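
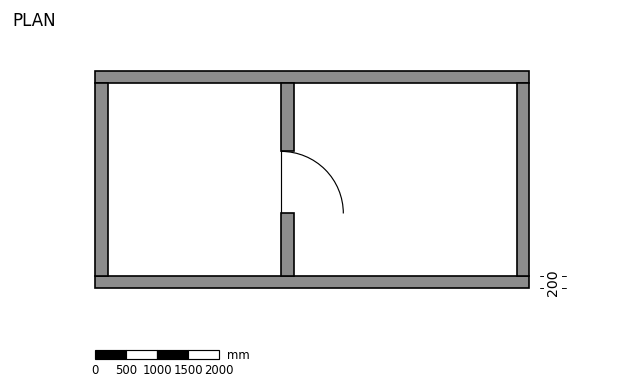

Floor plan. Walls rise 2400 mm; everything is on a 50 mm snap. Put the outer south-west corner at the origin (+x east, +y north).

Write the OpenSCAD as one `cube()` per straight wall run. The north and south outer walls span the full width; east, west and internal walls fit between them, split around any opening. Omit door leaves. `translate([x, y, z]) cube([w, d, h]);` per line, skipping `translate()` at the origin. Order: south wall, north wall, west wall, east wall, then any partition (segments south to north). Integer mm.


cube([7000, 200, 2400]);
translate([0, 3300, 0]) cube([7000, 200, 2400]);
translate([0, 200, 0]) cube([200, 3100, 2400]);
translate([6800, 200, 0]) cube([200, 3100, 2400]);
translate([3000, 200, 0]) cube([200, 1000, 2400]);
translate([3000, 2200, 0]) cube([200, 1100, 2400]);


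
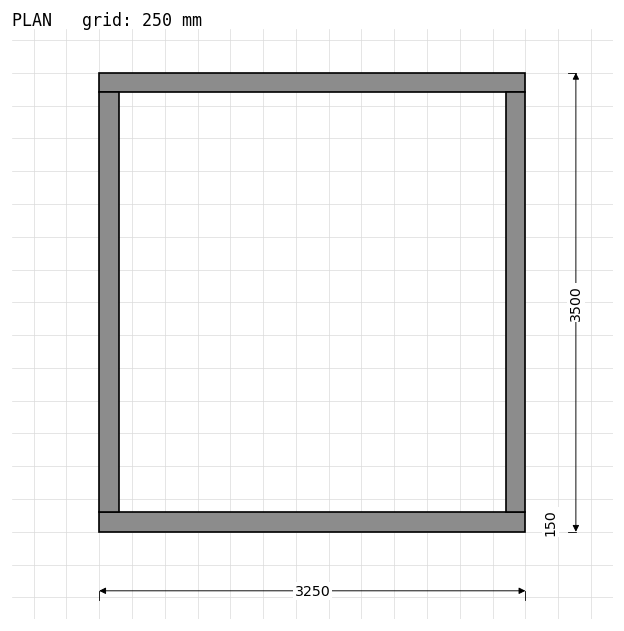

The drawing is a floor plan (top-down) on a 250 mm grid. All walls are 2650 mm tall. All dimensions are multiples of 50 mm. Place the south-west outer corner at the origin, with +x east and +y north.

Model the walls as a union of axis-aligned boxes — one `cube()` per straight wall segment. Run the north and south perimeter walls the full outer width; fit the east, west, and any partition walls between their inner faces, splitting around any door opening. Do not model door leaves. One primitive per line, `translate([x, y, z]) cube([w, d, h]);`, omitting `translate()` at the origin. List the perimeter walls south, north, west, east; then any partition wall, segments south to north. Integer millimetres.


cube([3250, 150, 2650]);
translate([0, 3350, 0]) cube([3250, 150, 2650]);
translate([0, 150, 0]) cube([150, 3200, 2650]);
translate([3100, 150, 0]) cube([150, 3200, 2650]);


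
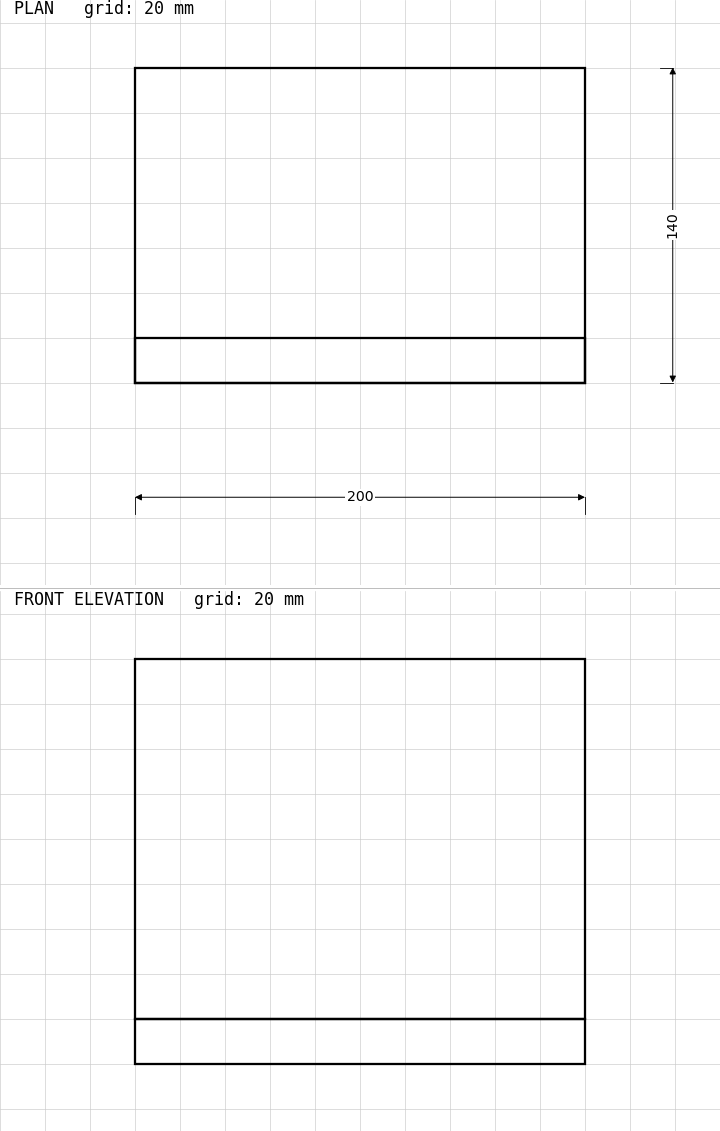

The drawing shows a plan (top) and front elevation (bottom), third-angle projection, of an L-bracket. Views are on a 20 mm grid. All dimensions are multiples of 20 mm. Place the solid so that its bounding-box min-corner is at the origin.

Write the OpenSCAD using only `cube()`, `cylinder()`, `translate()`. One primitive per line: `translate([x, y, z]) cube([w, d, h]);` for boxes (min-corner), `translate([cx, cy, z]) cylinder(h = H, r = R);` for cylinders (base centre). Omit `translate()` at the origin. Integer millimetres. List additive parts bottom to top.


cube([200, 140, 20]);
translate([0, 0, 20]) cube([200, 20, 160]);


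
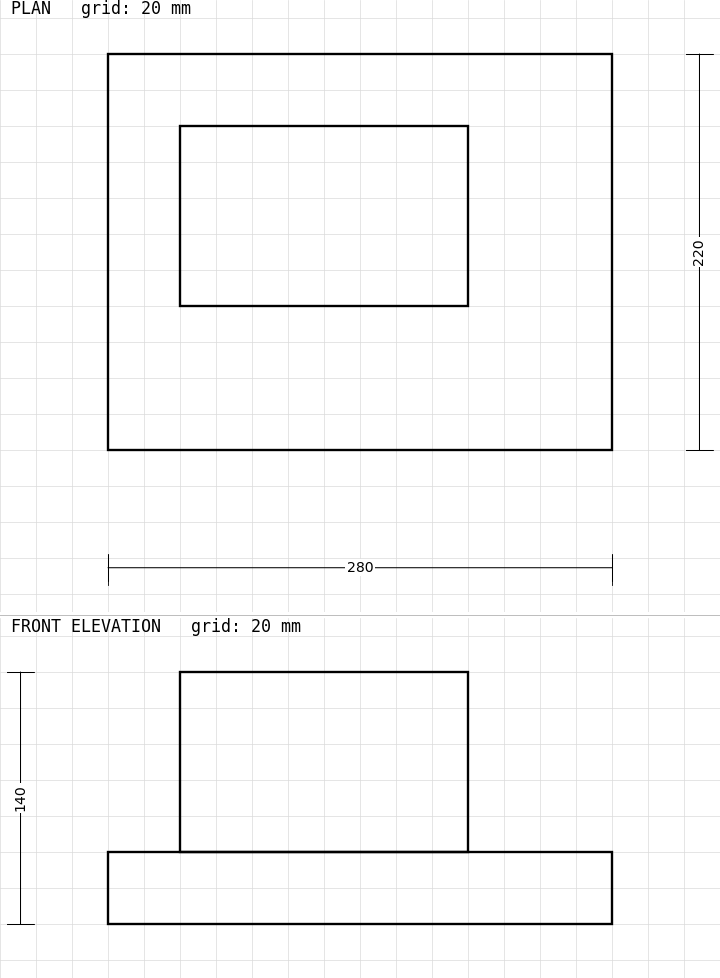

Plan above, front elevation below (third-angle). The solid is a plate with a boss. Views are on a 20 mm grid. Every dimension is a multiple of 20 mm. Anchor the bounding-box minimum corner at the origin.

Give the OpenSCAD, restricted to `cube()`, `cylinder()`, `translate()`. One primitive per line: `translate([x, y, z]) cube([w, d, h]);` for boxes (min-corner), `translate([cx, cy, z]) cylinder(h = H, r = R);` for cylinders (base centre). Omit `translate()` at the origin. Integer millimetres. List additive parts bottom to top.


cube([280, 220, 40]);
translate([40, 80, 40]) cube([160, 100, 100]);


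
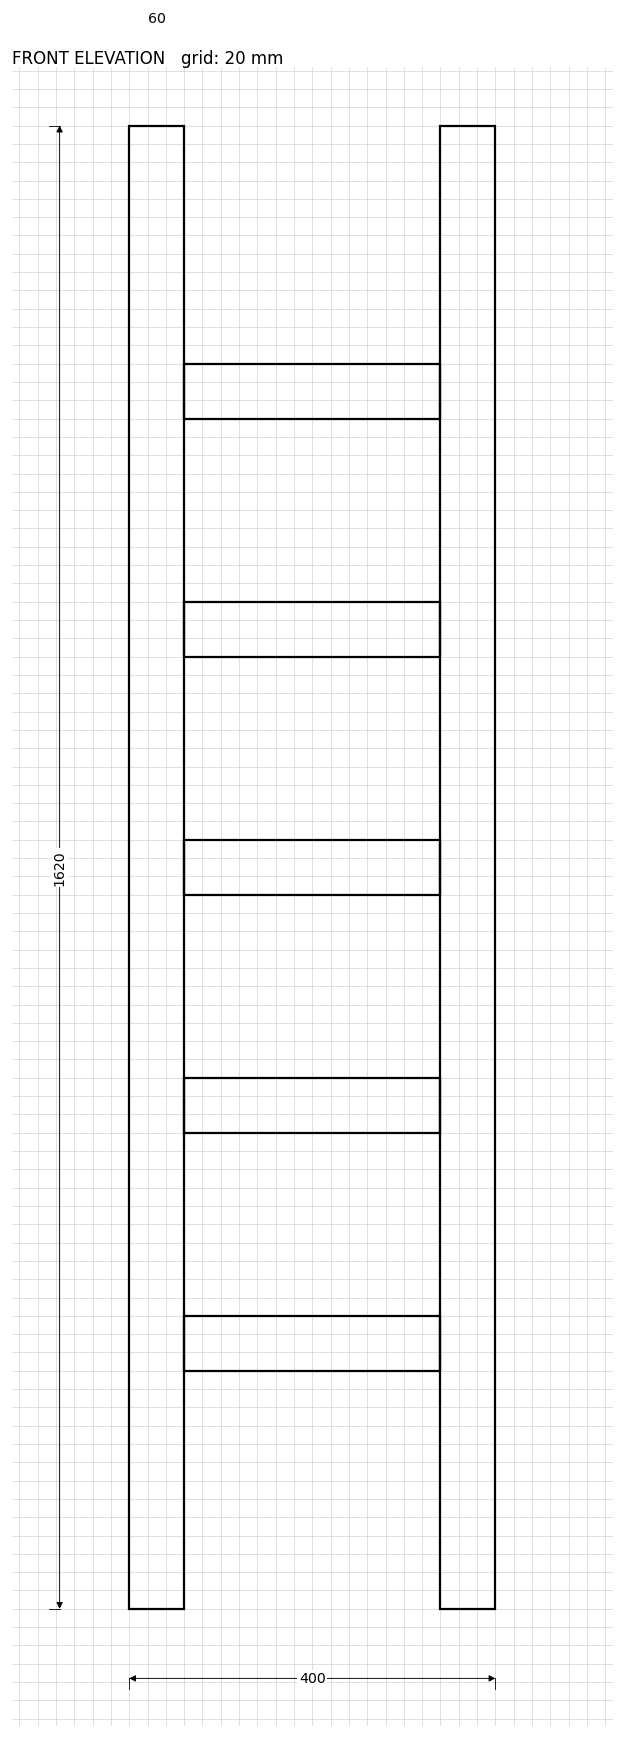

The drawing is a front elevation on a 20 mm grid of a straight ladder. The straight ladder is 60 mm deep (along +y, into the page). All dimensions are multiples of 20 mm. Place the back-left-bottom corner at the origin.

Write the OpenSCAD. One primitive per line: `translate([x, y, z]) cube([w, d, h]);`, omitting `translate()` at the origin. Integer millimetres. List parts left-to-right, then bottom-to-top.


cube([60, 60, 1620]);
translate([60, 0, 260]) cube([280, 60, 60]);
translate([60, 0, 520]) cube([280, 60, 60]);
translate([60, 0, 780]) cube([280, 60, 60]);
translate([60, 0, 1040]) cube([280, 60, 60]);
translate([60, 0, 1300]) cube([280, 60, 60]);
translate([340, 0, 0]) cube([60, 60, 1620]);


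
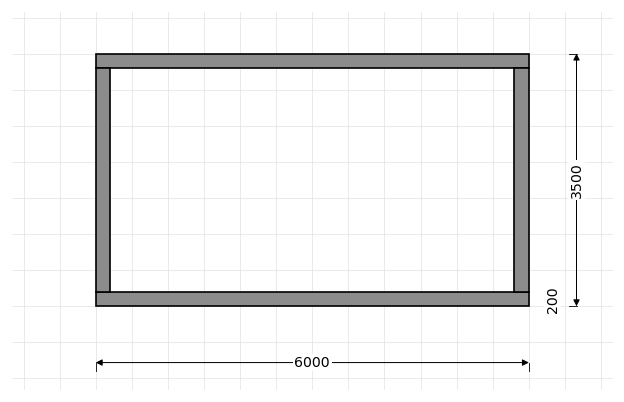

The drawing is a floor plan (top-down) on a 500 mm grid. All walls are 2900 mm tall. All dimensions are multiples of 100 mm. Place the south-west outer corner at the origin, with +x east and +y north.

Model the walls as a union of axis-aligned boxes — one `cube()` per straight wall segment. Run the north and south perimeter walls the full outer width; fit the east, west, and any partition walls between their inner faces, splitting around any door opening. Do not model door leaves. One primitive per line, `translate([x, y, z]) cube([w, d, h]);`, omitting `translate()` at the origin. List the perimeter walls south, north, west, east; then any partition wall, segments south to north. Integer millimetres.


cube([6000, 200, 2900]);
translate([0, 3300, 0]) cube([6000, 200, 2900]);
translate([0, 200, 0]) cube([200, 3100, 2900]);
translate([5800, 200, 0]) cube([200, 3100, 2900]);


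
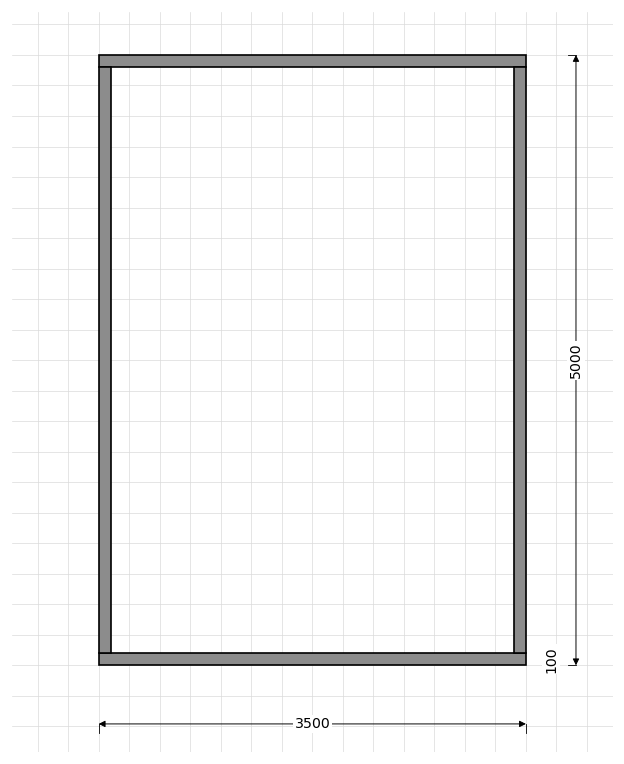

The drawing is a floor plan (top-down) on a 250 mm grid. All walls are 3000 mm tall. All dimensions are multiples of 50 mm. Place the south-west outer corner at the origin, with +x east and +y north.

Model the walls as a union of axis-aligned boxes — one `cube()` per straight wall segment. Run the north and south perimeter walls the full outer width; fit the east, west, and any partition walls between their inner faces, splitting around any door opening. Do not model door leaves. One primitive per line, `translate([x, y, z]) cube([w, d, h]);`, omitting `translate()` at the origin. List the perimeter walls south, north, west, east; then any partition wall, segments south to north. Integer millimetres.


cube([3500, 100, 3000]);
translate([0, 4900, 0]) cube([3500, 100, 3000]);
translate([0, 100, 0]) cube([100, 4800, 3000]);
translate([3400, 100, 0]) cube([100, 4800, 3000]);


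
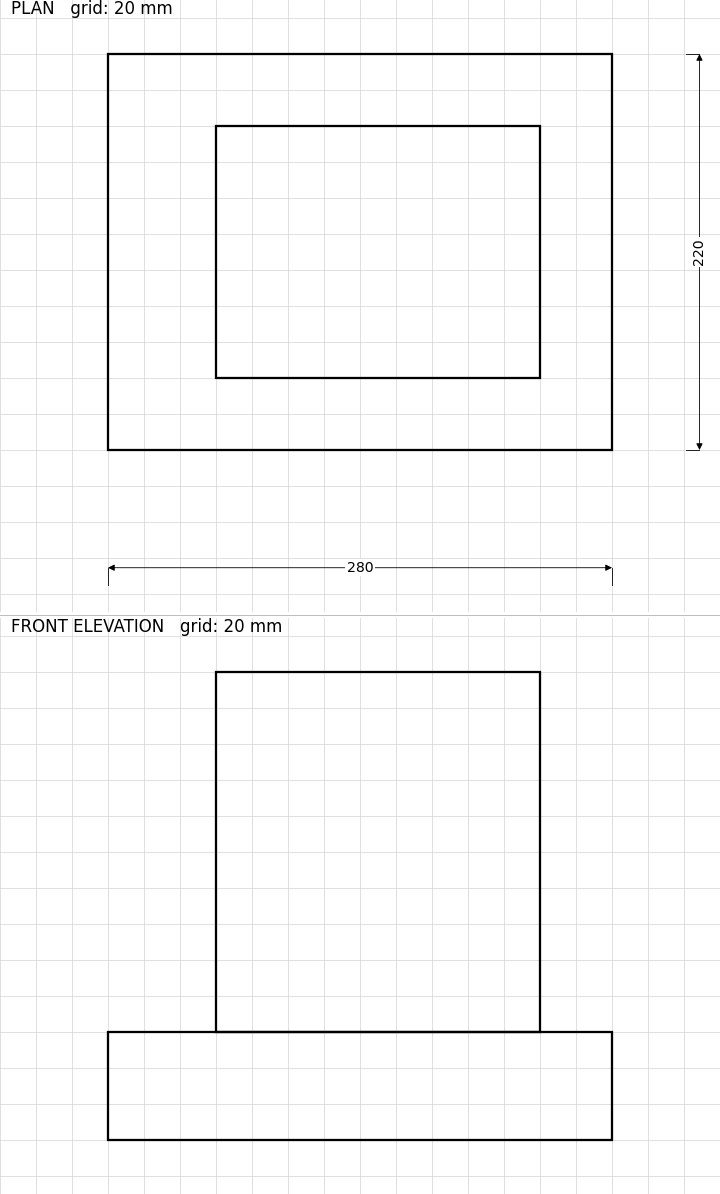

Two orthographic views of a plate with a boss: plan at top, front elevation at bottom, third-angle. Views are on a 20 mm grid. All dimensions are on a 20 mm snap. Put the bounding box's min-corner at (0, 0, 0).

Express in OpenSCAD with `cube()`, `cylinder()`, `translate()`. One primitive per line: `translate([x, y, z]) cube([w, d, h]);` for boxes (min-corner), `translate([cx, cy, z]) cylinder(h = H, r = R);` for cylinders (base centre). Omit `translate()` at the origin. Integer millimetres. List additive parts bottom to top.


cube([280, 220, 60]);
translate([60, 40, 60]) cube([180, 140, 200]);


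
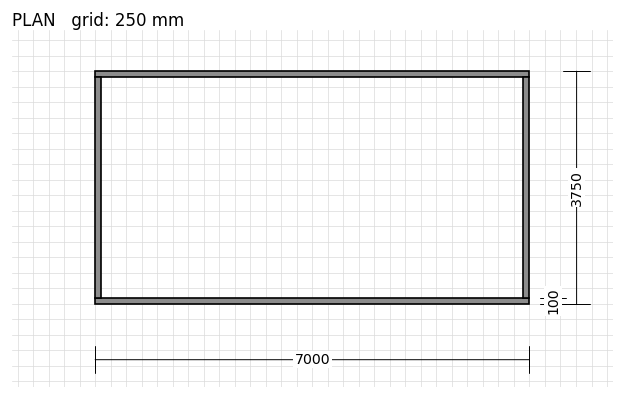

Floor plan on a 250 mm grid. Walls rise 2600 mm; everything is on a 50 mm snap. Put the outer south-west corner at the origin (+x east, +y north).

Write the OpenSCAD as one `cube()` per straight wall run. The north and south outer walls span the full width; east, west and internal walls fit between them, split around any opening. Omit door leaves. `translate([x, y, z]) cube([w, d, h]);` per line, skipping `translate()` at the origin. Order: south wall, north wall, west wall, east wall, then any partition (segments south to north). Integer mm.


cube([7000, 100, 2600]);
translate([0, 3650, 0]) cube([7000, 100, 2600]);
translate([0, 100, 0]) cube([100, 3550, 2600]);
translate([6900, 100, 0]) cube([100, 3550, 2600]);


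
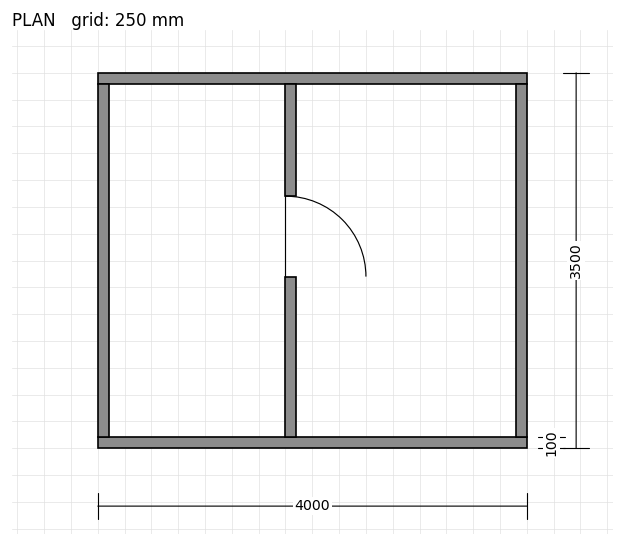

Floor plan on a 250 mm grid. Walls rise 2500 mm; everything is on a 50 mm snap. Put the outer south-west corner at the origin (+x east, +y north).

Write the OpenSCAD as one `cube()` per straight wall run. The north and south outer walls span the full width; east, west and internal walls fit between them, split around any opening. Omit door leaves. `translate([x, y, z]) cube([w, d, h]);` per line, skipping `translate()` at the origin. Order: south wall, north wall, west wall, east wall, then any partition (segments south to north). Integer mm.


cube([4000, 100, 2500]);
translate([0, 3400, 0]) cube([4000, 100, 2500]);
translate([0, 100, 0]) cube([100, 3300, 2500]);
translate([3900, 100, 0]) cube([100, 3300, 2500]);
translate([1750, 100, 0]) cube([100, 1500, 2500]);
translate([1750, 2350, 0]) cube([100, 1050, 2500]);


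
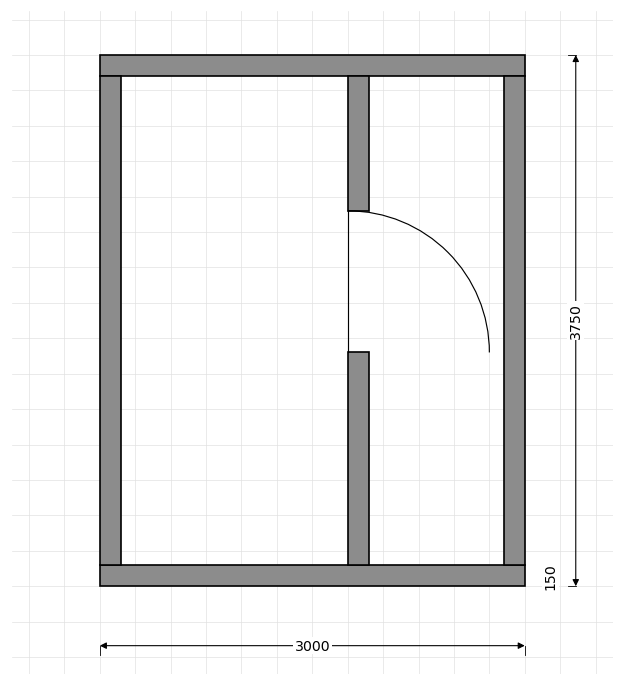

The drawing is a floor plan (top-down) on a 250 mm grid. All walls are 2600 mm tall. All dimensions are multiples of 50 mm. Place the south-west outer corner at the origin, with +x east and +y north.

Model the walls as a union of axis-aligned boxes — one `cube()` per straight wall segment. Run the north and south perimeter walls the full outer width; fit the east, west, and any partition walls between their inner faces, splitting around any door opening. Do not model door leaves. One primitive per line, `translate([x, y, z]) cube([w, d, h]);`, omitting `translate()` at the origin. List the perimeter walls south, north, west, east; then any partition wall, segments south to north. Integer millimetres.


cube([3000, 150, 2600]);
translate([0, 3600, 0]) cube([3000, 150, 2600]);
translate([0, 150, 0]) cube([150, 3450, 2600]);
translate([2850, 150, 0]) cube([150, 3450, 2600]);
translate([1750, 150, 0]) cube([150, 1500, 2600]);
translate([1750, 2650, 0]) cube([150, 950, 2600]);


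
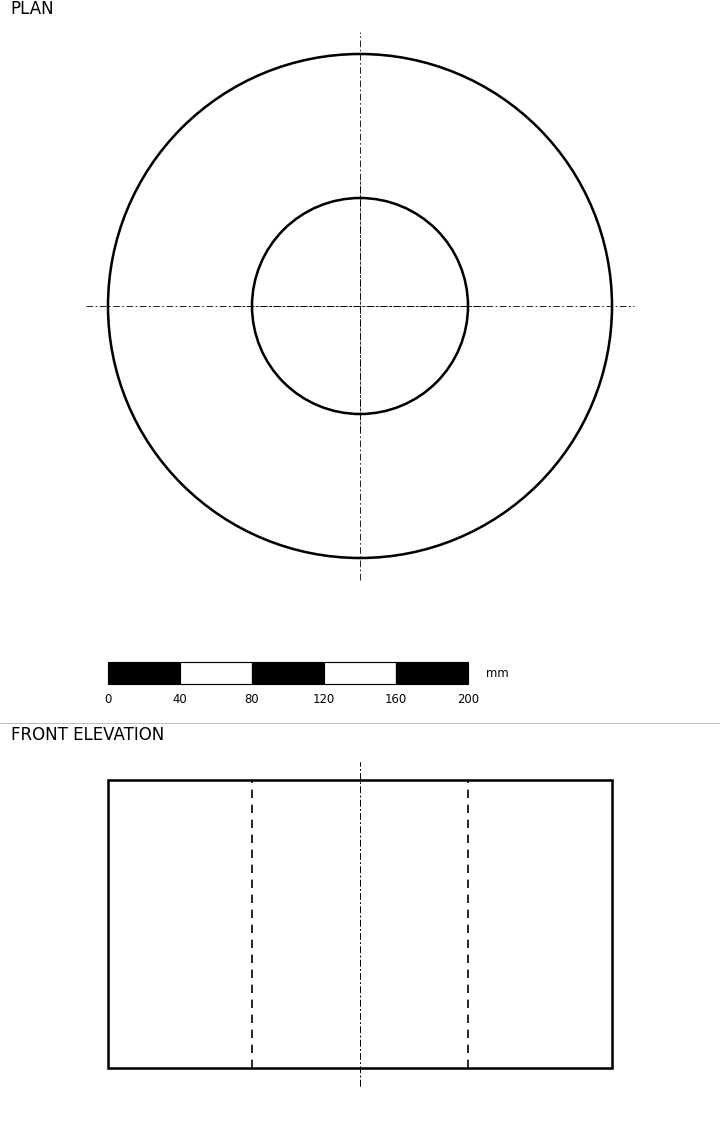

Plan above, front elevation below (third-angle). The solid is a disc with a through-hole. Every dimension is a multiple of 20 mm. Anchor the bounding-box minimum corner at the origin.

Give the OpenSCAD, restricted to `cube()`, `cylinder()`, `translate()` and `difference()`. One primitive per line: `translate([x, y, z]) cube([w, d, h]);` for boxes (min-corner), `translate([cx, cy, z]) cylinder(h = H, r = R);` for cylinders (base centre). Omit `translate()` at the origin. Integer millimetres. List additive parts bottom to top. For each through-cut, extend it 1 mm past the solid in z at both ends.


difference() {
  translate([140, 140, 0]) cylinder(h = 160, r = 140);
  translate([140, 140, -1]) cylinder(h = 162, r = 60);
}


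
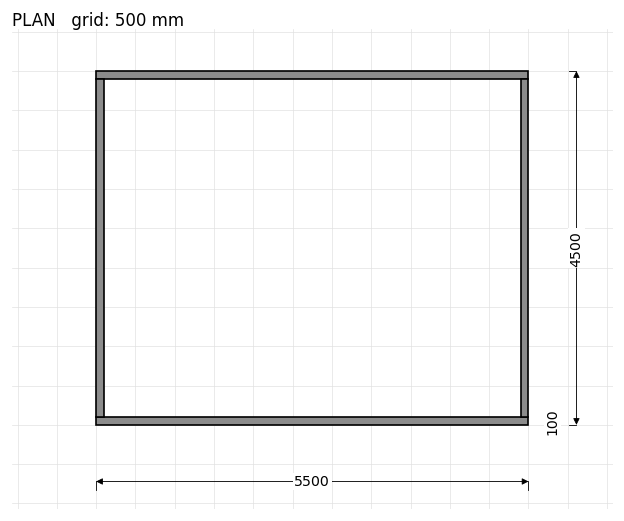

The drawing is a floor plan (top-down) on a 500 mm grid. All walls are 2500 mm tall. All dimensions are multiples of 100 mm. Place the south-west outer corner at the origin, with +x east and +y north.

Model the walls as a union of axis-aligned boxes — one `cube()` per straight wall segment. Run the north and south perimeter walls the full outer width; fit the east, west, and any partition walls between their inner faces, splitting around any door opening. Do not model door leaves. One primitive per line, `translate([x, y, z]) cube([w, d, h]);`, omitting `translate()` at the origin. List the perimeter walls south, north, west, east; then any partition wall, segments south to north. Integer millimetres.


cube([5500, 100, 2500]);
translate([0, 4400, 0]) cube([5500, 100, 2500]);
translate([0, 100, 0]) cube([100, 4300, 2500]);
translate([5400, 100, 0]) cube([100, 4300, 2500]);


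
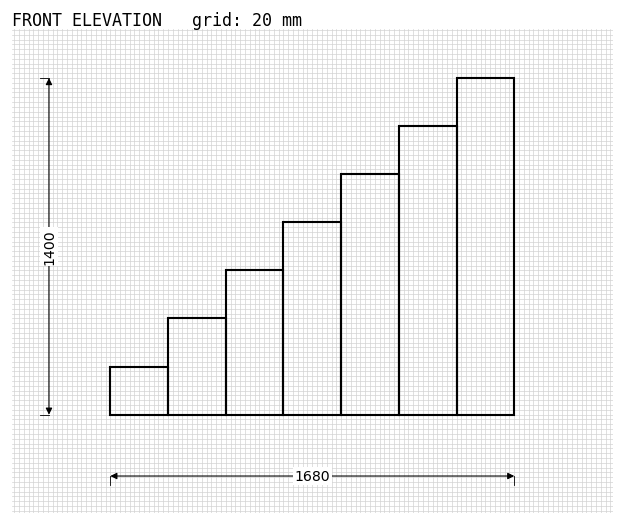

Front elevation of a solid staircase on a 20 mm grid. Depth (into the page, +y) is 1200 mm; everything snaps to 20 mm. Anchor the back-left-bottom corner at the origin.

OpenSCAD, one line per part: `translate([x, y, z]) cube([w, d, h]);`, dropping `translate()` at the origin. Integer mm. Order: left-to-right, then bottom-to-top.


cube([240, 1200, 200]);
translate([240, 0, 0]) cube([240, 1200, 400]);
translate([480, 0, 0]) cube([240, 1200, 600]);
translate([720, 0, 0]) cube([240, 1200, 800]);
translate([960, 0, 0]) cube([240, 1200, 1000]);
translate([1200, 0, 0]) cube([240, 1200, 1200]);
translate([1440, 0, 0]) cube([240, 1200, 1400]);


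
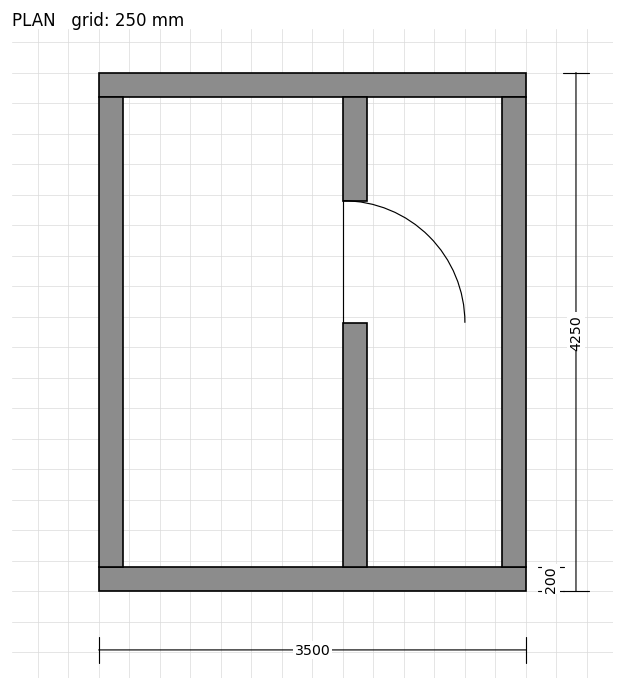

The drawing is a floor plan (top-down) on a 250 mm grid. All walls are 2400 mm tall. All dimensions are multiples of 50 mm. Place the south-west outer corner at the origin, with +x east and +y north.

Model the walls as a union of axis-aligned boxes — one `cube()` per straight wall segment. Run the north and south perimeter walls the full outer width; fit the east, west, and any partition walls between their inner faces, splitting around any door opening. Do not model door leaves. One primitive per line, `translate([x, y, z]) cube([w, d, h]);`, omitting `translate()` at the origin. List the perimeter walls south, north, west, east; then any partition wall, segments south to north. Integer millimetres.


cube([3500, 200, 2400]);
translate([0, 4050, 0]) cube([3500, 200, 2400]);
translate([0, 200, 0]) cube([200, 3850, 2400]);
translate([3300, 200, 0]) cube([200, 3850, 2400]);
translate([2000, 200, 0]) cube([200, 2000, 2400]);
translate([2000, 3200, 0]) cube([200, 850, 2400]);


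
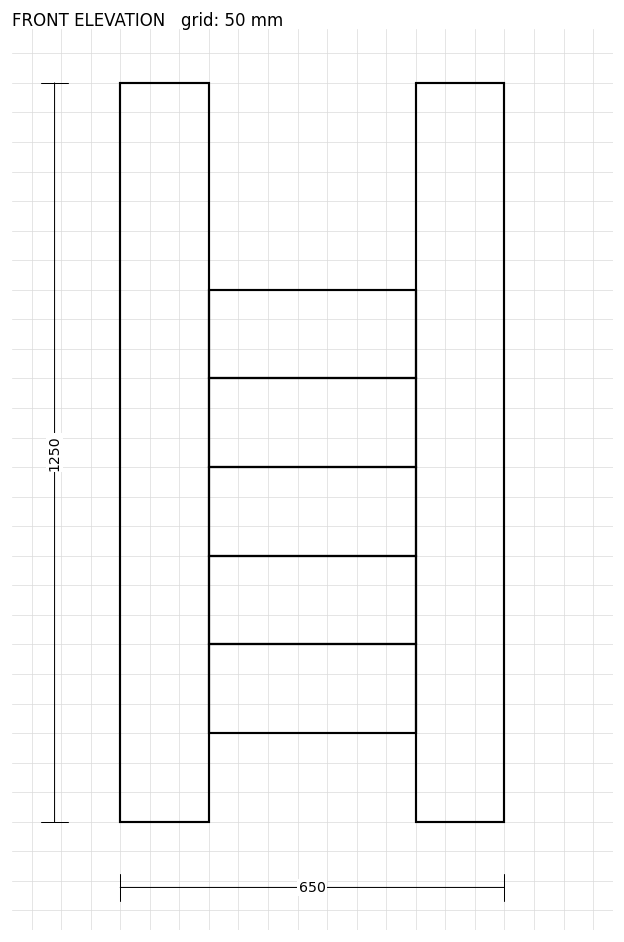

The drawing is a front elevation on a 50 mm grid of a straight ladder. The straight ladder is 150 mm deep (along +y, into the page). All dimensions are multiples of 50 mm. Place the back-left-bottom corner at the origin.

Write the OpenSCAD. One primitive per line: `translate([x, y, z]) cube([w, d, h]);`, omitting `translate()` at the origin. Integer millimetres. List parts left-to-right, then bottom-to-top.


cube([150, 150, 1250]);
translate([150, 0, 150]) cube([350, 150, 150]);
translate([150, 0, 300]) cube([350, 150, 150]);
translate([150, 0, 450]) cube([350, 150, 150]);
translate([150, 0, 600]) cube([350, 150, 150]);
translate([150, 0, 750]) cube([350, 150, 150]);
translate([500, 0, 0]) cube([150, 150, 1250]);


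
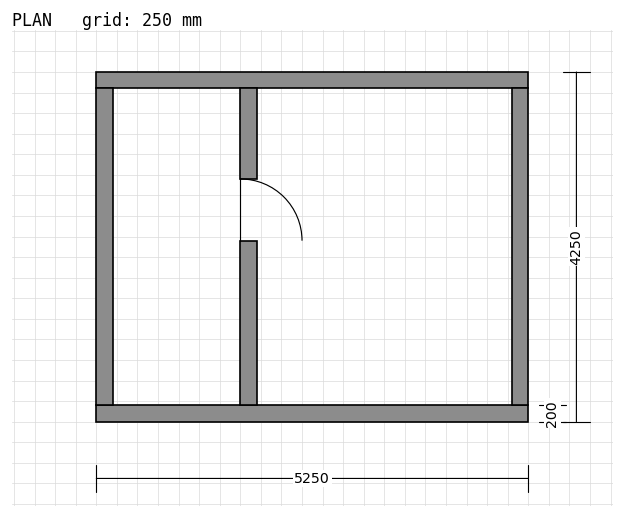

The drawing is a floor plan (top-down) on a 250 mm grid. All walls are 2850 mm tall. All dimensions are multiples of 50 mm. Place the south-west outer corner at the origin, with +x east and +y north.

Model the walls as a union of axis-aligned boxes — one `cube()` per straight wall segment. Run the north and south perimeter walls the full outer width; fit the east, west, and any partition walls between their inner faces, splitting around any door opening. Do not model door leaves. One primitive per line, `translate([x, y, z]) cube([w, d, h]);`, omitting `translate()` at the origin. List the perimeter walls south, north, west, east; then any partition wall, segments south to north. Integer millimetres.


cube([5250, 200, 2850]);
translate([0, 4050, 0]) cube([5250, 200, 2850]);
translate([0, 200, 0]) cube([200, 3850, 2850]);
translate([5050, 200, 0]) cube([200, 3850, 2850]);
translate([1750, 200, 0]) cube([200, 2000, 2850]);
translate([1750, 2950, 0]) cube([200, 1100, 2850]);


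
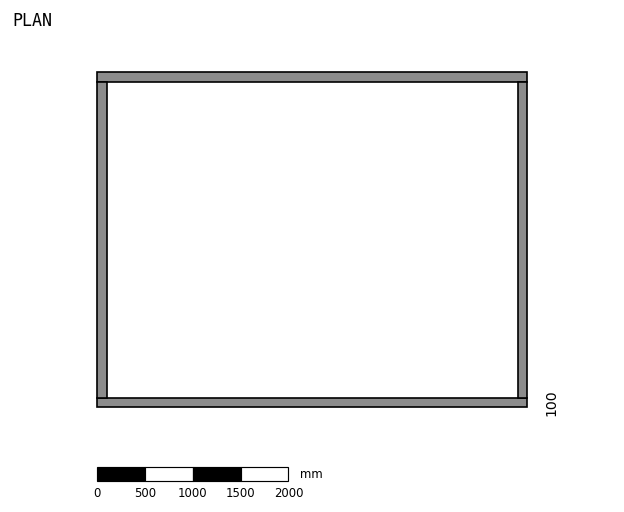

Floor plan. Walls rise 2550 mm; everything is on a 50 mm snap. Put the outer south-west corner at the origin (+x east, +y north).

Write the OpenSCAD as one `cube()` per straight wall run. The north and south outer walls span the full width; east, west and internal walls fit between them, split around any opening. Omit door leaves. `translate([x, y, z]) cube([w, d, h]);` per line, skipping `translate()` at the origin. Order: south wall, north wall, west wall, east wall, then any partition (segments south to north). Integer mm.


cube([4500, 100, 2550]);
translate([0, 3400, 0]) cube([4500, 100, 2550]);
translate([0, 100, 0]) cube([100, 3300, 2550]);
translate([4400, 100, 0]) cube([100, 3300, 2550]);


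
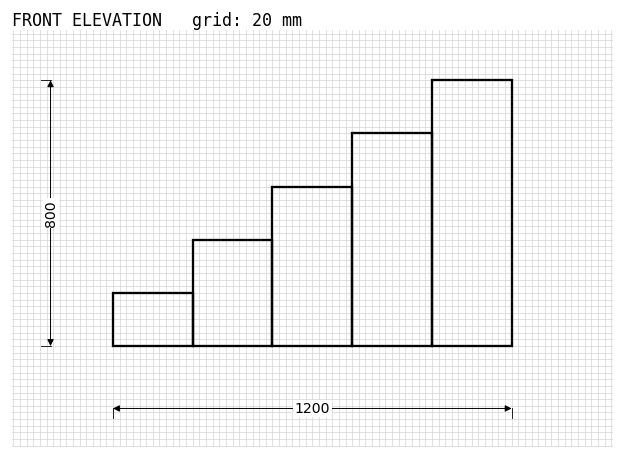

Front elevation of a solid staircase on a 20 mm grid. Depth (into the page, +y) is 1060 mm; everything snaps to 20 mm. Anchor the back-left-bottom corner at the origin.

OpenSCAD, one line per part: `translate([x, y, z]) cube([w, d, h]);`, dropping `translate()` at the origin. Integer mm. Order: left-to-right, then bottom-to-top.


cube([240, 1060, 160]);
translate([240, 0, 0]) cube([240, 1060, 320]);
translate([480, 0, 0]) cube([240, 1060, 480]);
translate([720, 0, 0]) cube([240, 1060, 640]);
translate([960, 0, 0]) cube([240, 1060, 800]);


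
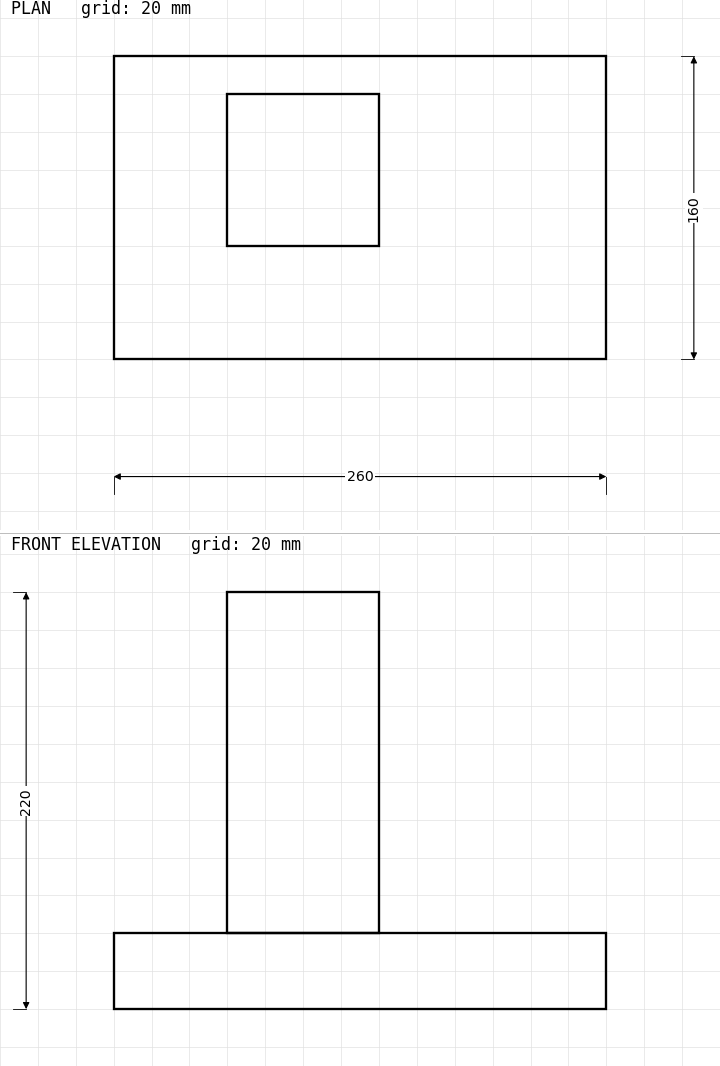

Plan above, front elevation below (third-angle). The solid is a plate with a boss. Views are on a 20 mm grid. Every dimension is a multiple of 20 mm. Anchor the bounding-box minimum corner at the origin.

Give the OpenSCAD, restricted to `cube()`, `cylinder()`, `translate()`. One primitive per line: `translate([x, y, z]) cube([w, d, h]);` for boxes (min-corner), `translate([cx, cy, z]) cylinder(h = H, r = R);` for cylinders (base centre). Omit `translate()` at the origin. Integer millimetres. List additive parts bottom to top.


cube([260, 160, 40]);
translate([60, 60, 40]) cube([80, 80, 180]);


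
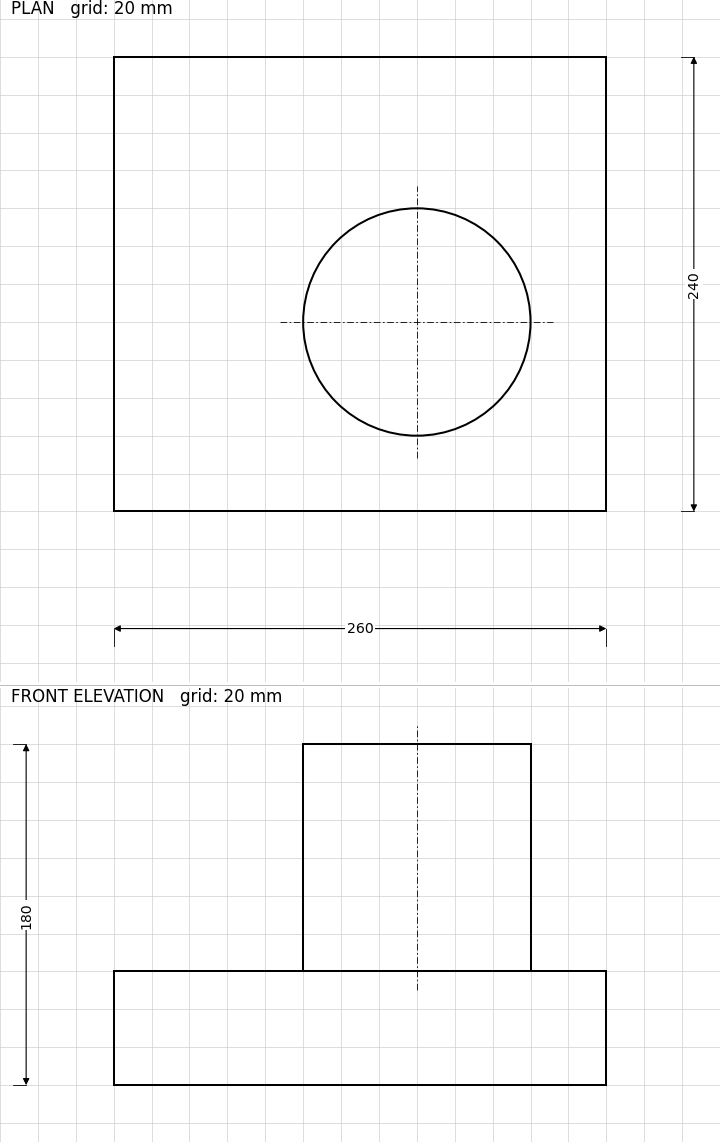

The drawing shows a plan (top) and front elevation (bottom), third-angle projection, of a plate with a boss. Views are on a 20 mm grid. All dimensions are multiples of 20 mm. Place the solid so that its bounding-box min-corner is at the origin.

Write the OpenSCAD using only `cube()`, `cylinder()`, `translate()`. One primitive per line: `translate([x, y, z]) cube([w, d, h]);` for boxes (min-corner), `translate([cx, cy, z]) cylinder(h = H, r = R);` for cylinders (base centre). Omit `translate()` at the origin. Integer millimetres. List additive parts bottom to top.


cube([260, 240, 60]);
translate([160, 100, 60]) cylinder(h = 120, r = 60);


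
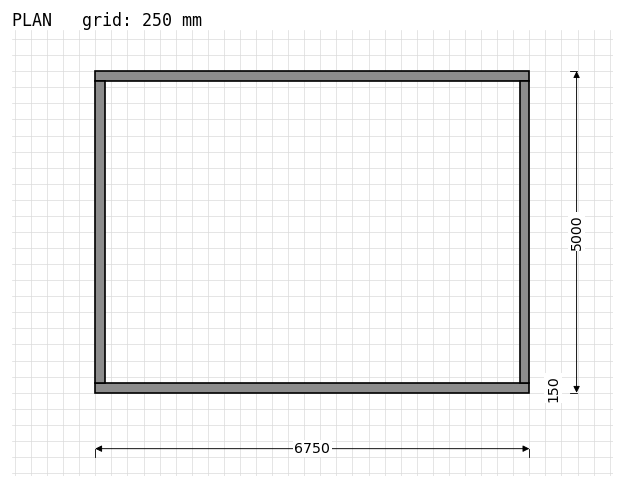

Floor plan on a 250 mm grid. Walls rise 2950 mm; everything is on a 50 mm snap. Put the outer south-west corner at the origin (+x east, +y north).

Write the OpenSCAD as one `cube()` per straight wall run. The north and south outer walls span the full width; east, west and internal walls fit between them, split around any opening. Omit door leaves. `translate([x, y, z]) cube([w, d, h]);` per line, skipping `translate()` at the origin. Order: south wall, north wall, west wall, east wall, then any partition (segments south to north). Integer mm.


cube([6750, 150, 2950]);
translate([0, 4850, 0]) cube([6750, 150, 2950]);
translate([0, 150, 0]) cube([150, 4700, 2950]);
translate([6600, 150, 0]) cube([150, 4700, 2950]);


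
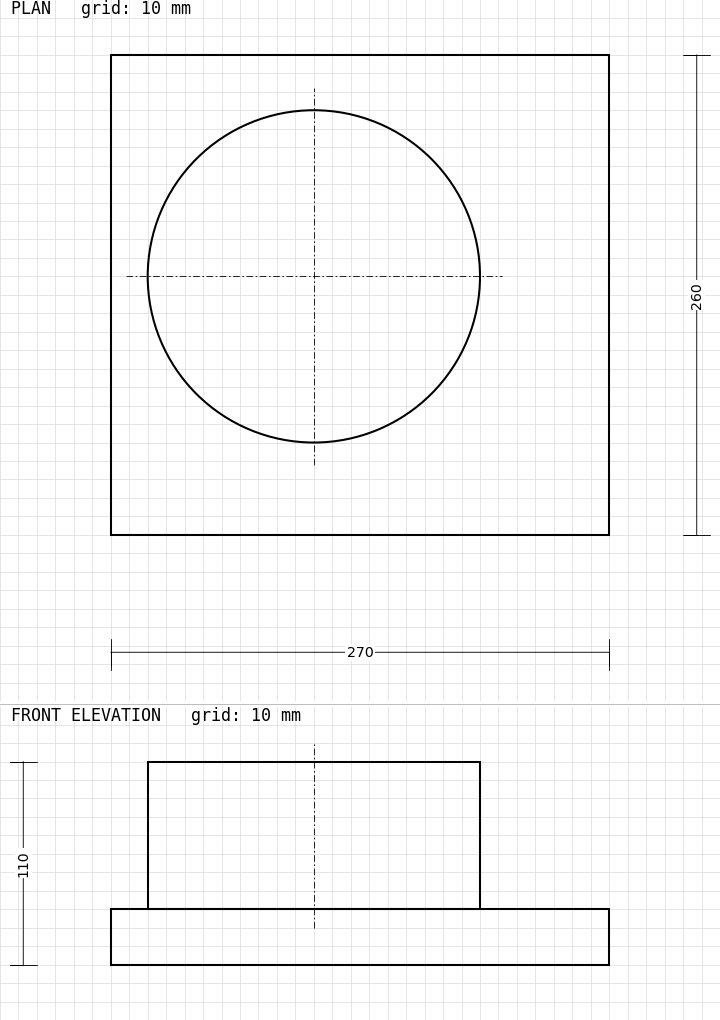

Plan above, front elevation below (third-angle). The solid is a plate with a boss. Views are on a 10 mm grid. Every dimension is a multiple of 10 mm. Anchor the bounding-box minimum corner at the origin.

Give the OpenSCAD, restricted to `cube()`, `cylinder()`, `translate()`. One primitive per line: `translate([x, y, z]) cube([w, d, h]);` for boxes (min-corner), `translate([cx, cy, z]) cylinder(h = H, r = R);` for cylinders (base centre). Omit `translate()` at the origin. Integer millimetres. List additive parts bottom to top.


cube([270, 260, 30]);
translate([110, 140, 30]) cylinder(h = 80, r = 90);


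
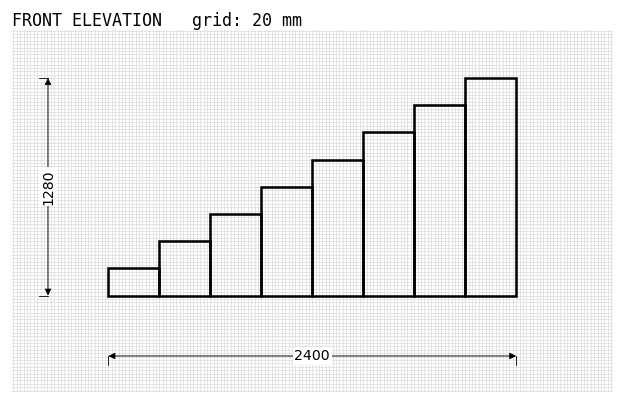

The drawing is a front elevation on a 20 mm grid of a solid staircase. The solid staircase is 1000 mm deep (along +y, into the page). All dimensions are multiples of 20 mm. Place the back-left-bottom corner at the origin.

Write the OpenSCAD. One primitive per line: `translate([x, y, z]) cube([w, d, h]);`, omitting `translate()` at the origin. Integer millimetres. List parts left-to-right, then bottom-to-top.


cube([300, 1000, 160]);
translate([300, 0, 0]) cube([300, 1000, 320]);
translate([600, 0, 0]) cube([300, 1000, 480]);
translate([900, 0, 0]) cube([300, 1000, 640]);
translate([1200, 0, 0]) cube([300, 1000, 800]);
translate([1500, 0, 0]) cube([300, 1000, 960]);
translate([1800, 0, 0]) cube([300, 1000, 1120]);
translate([2100, 0, 0]) cube([300, 1000, 1280]);


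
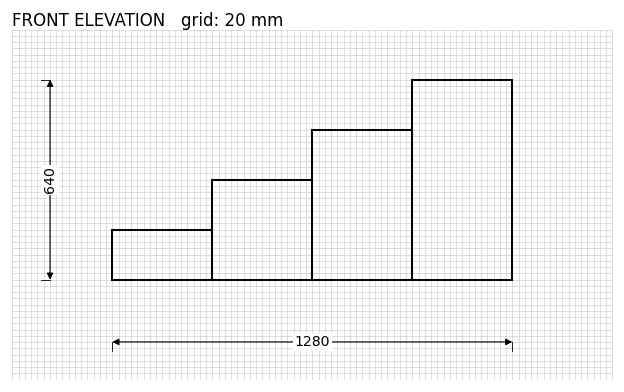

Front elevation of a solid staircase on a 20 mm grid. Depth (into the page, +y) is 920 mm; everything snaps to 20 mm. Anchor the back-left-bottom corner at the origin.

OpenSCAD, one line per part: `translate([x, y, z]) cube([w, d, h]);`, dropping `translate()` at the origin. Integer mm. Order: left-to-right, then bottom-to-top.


cube([320, 920, 160]);
translate([320, 0, 0]) cube([320, 920, 320]);
translate([640, 0, 0]) cube([320, 920, 480]);
translate([960, 0, 0]) cube([320, 920, 640]);


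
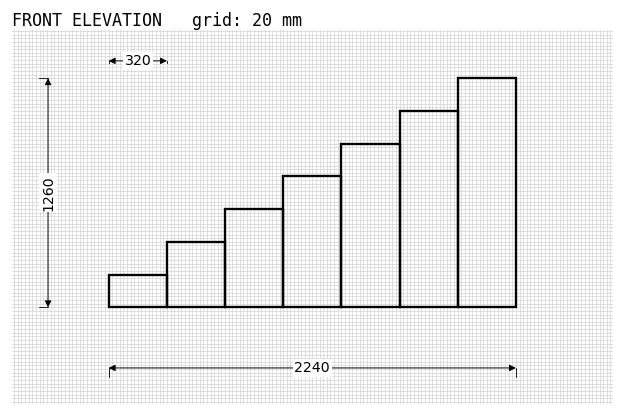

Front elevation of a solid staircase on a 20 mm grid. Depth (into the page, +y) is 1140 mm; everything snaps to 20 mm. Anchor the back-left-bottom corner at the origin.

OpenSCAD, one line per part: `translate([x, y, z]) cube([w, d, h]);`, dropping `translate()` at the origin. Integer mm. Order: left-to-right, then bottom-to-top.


cube([320, 1140, 180]);
translate([320, 0, 0]) cube([320, 1140, 360]);
translate([640, 0, 0]) cube([320, 1140, 540]);
translate([960, 0, 0]) cube([320, 1140, 720]);
translate([1280, 0, 0]) cube([320, 1140, 900]);
translate([1600, 0, 0]) cube([320, 1140, 1080]);
translate([1920, 0, 0]) cube([320, 1140, 1260]);


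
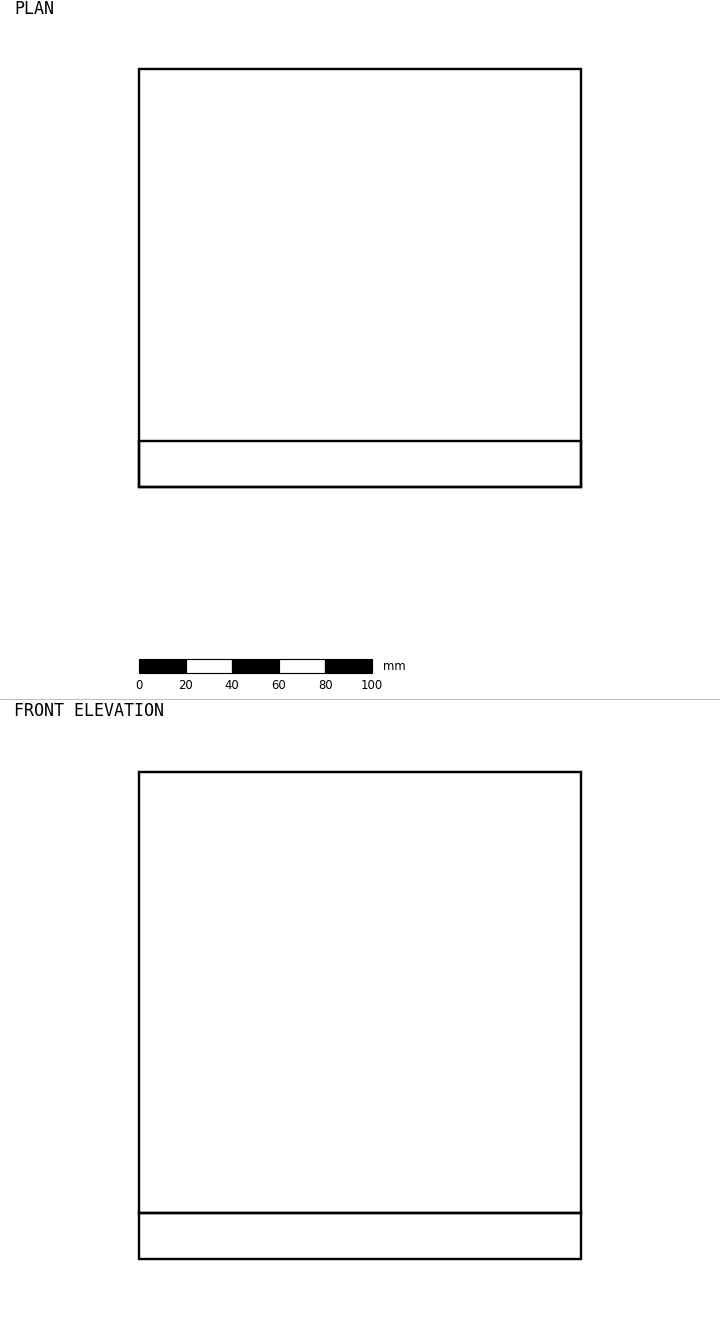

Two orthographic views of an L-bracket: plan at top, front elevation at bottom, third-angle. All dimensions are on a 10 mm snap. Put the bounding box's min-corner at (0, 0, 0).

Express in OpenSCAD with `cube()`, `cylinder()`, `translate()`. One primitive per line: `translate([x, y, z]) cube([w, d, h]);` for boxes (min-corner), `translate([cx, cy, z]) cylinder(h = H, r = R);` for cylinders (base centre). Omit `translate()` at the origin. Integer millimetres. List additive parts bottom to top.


cube([190, 180, 20]);
translate([0, 0, 20]) cube([190, 20, 190]);


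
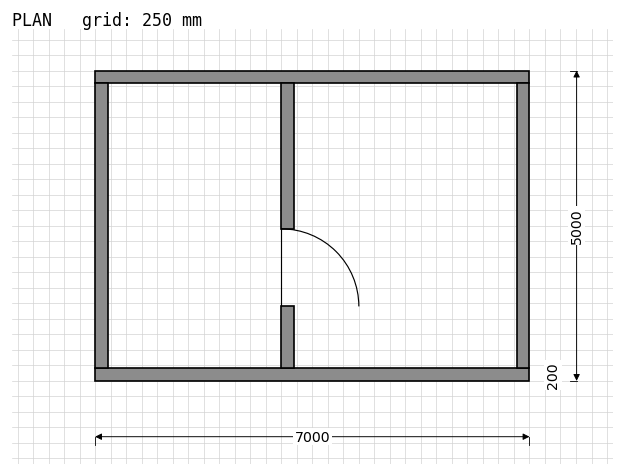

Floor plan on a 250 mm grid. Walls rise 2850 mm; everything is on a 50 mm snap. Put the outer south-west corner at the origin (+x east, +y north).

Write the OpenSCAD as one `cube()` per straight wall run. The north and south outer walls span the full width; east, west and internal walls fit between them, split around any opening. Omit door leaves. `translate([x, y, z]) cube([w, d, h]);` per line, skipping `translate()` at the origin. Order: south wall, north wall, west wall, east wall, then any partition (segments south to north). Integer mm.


cube([7000, 200, 2850]);
translate([0, 4800, 0]) cube([7000, 200, 2850]);
translate([0, 200, 0]) cube([200, 4600, 2850]);
translate([6800, 200, 0]) cube([200, 4600, 2850]);
translate([3000, 200, 0]) cube([200, 1000, 2850]);
translate([3000, 2450, 0]) cube([200, 2350, 2850]);


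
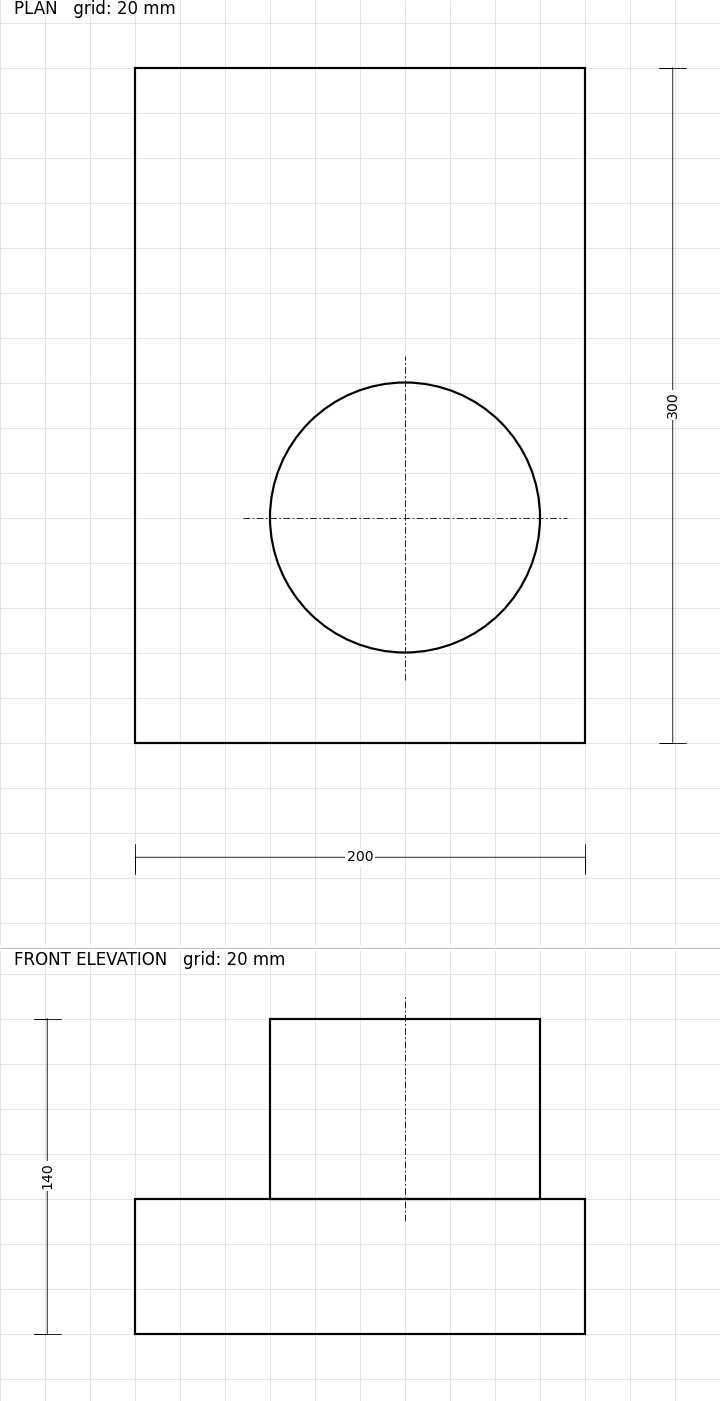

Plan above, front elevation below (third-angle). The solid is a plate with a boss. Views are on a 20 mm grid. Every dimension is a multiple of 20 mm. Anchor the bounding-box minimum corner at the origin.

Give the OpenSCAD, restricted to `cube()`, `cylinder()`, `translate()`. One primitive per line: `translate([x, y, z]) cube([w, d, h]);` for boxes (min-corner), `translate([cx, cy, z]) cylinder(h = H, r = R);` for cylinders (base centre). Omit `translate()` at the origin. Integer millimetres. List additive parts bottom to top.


cube([200, 300, 60]);
translate([120, 100, 60]) cylinder(h = 80, r = 60);


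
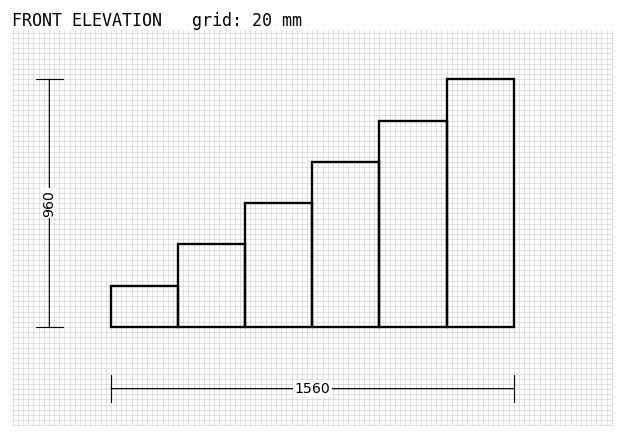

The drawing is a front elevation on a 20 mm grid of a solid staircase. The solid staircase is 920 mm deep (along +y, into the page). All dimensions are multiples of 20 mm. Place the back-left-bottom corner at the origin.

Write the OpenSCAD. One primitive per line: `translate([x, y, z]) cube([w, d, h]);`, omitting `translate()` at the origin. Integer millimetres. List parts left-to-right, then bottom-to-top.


cube([260, 920, 160]);
translate([260, 0, 0]) cube([260, 920, 320]);
translate([520, 0, 0]) cube([260, 920, 480]);
translate([780, 0, 0]) cube([260, 920, 640]);
translate([1040, 0, 0]) cube([260, 920, 800]);
translate([1300, 0, 0]) cube([260, 920, 960]);


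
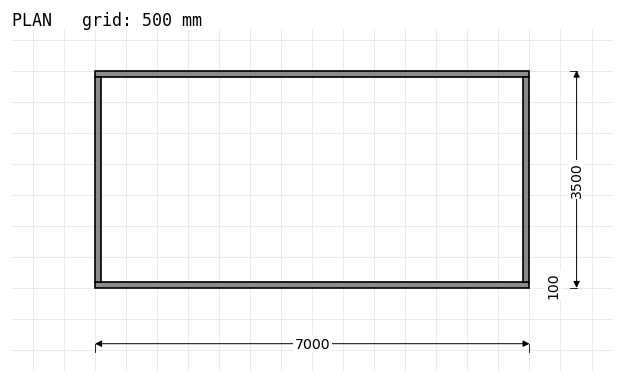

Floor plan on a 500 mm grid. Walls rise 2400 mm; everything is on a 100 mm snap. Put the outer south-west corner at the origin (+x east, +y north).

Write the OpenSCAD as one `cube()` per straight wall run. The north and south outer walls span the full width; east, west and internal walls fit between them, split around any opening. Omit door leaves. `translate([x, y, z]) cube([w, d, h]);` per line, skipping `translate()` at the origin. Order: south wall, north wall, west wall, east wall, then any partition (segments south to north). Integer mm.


cube([7000, 100, 2400]);
translate([0, 3400, 0]) cube([7000, 100, 2400]);
translate([0, 100, 0]) cube([100, 3300, 2400]);
translate([6900, 100, 0]) cube([100, 3300, 2400]);


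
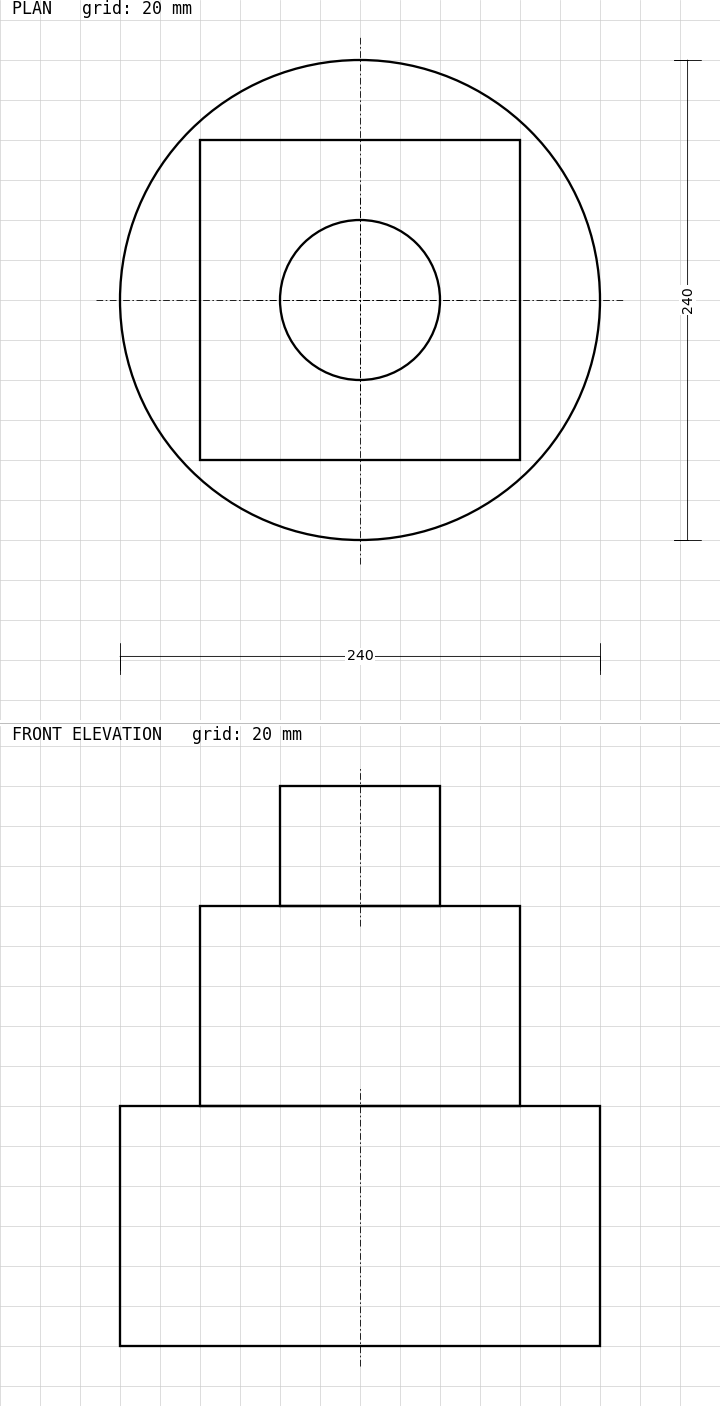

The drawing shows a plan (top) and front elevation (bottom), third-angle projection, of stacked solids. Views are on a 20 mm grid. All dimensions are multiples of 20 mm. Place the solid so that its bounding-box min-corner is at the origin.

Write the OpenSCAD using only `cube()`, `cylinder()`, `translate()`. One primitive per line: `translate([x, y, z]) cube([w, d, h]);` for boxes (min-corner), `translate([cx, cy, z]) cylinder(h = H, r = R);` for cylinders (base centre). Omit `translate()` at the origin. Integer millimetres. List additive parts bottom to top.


translate([120, 120, 0]) cylinder(h = 120, r = 120);
translate([40, 40, 120]) cube([160, 160, 100]);
translate([120, 120, 220]) cylinder(h = 60, r = 40);


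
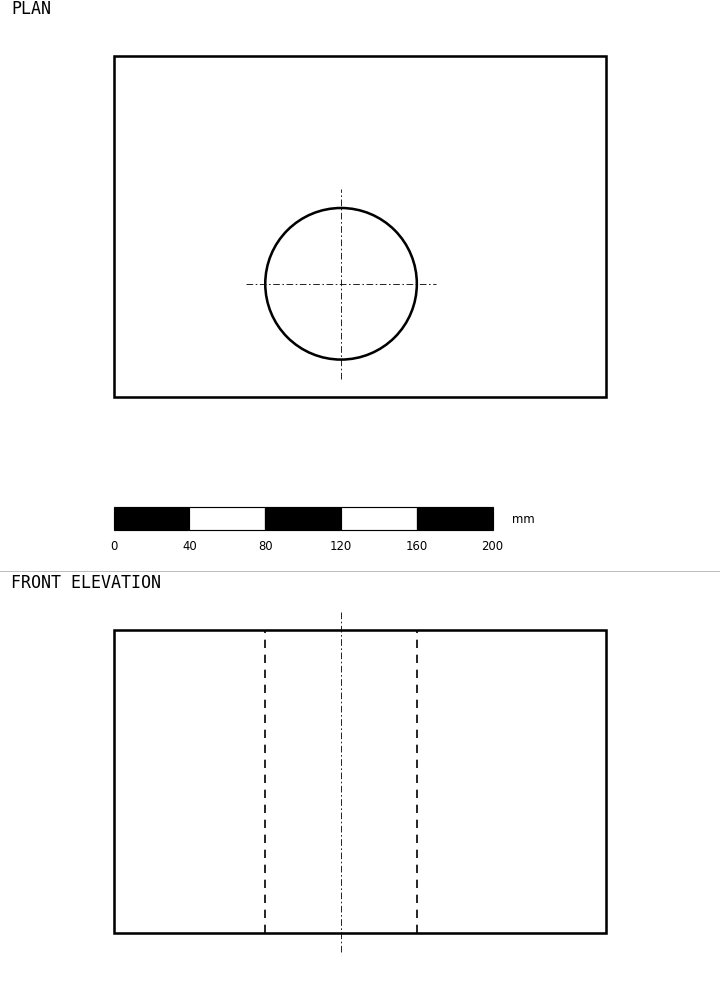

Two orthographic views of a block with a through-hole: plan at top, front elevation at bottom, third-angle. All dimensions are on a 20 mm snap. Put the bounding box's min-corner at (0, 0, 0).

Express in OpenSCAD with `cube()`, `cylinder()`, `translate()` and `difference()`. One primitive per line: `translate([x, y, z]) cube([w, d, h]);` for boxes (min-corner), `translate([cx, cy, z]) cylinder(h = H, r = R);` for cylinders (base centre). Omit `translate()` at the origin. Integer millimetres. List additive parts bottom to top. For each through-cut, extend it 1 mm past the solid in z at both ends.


difference() {
  cube([260, 180, 160]);
  translate([120, 60, -1]) cylinder(h = 162, r = 40);
}


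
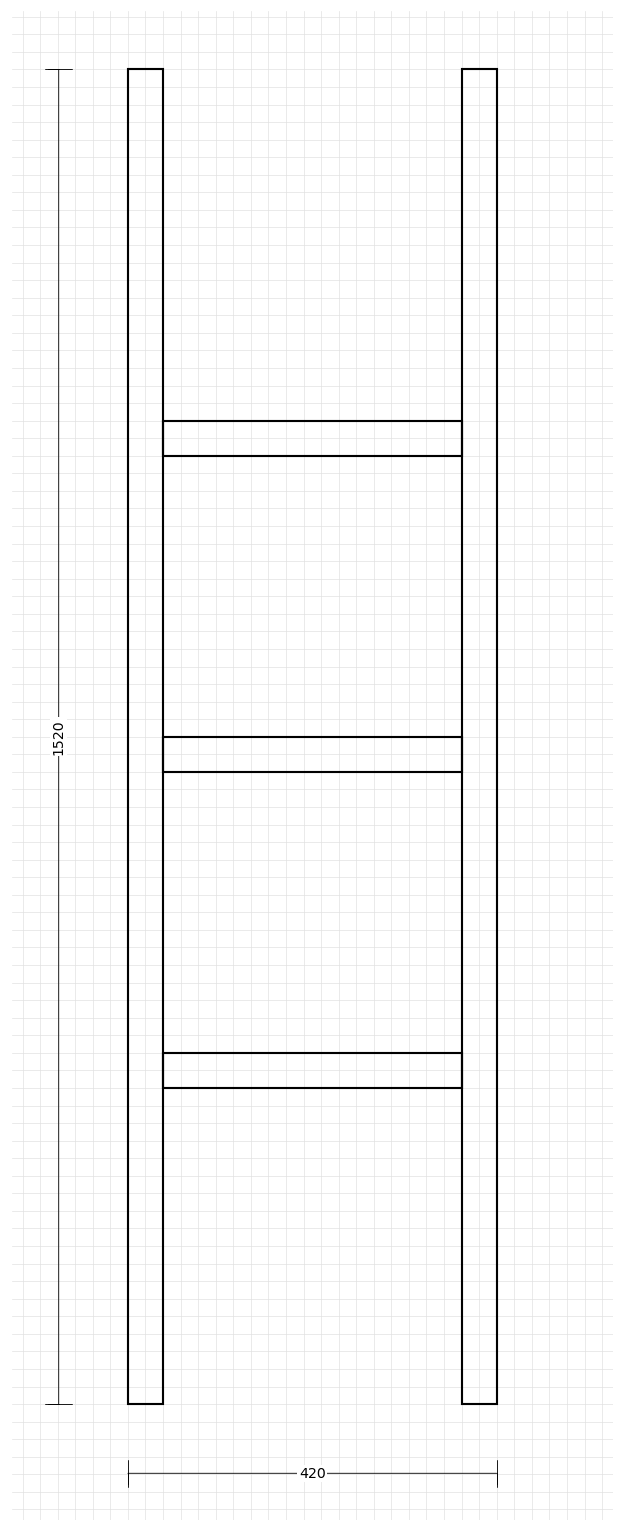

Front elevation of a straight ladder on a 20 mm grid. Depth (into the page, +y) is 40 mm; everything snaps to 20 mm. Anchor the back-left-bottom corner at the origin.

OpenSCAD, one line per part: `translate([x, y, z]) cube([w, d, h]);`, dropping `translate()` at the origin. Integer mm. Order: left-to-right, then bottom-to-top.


cube([40, 40, 1520]);
translate([40, 0, 360]) cube([340, 40, 40]);
translate([40, 0, 720]) cube([340, 40, 40]);
translate([40, 0, 1080]) cube([340, 40, 40]);
translate([380, 0, 0]) cube([40, 40, 1520]);


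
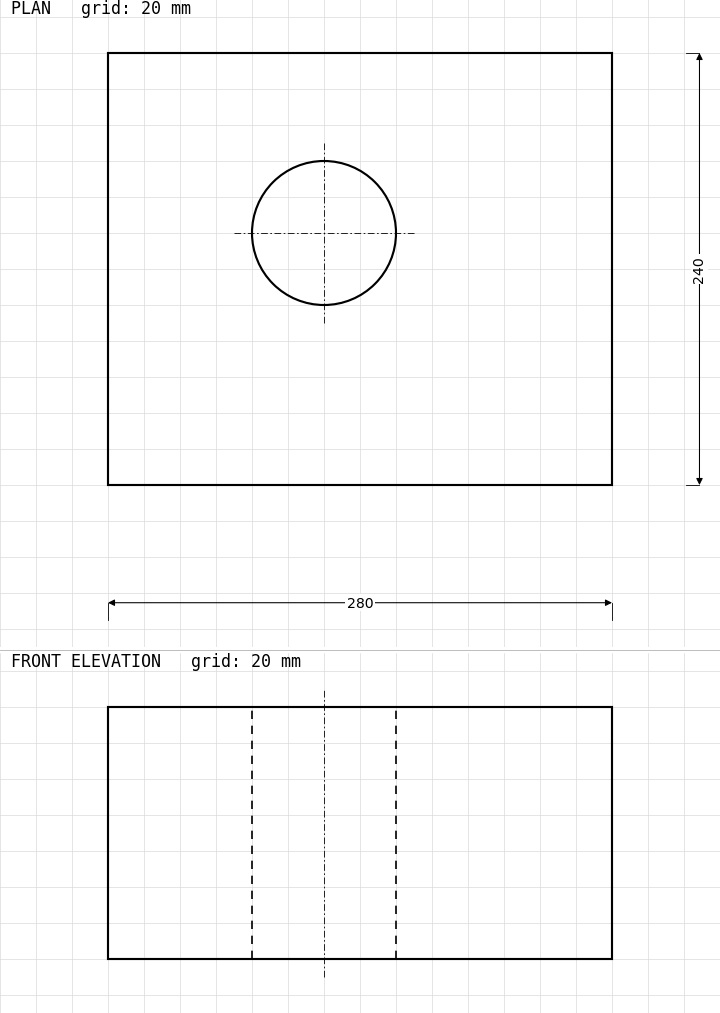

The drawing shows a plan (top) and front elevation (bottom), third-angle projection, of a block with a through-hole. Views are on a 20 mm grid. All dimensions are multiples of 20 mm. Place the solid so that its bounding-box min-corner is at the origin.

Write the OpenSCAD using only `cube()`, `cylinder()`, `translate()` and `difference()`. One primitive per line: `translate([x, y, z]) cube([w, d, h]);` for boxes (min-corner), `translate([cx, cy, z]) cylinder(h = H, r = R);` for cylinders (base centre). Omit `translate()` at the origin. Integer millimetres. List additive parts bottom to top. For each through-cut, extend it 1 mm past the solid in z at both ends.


difference() {
  cube([280, 240, 140]);
  translate([120, 140, -1]) cylinder(h = 142, r = 40);
}


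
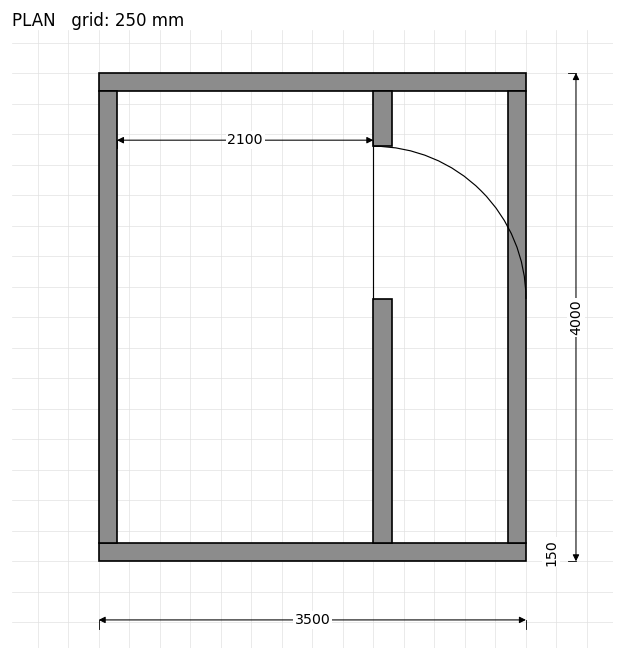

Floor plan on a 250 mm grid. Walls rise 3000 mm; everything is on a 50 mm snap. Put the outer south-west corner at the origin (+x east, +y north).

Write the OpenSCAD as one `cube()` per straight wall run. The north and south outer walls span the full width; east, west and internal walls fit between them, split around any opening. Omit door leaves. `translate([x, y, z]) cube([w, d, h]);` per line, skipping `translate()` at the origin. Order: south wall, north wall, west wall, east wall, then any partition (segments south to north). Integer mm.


cube([3500, 150, 3000]);
translate([0, 3850, 0]) cube([3500, 150, 3000]);
translate([0, 150, 0]) cube([150, 3700, 3000]);
translate([3350, 150, 0]) cube([150, 3700, 3000]);
translate([2250, 150, 0]) cube([150, 2000, 3000]);
translate([2250, 3400, 0]) cube([150, 450, 3000]);


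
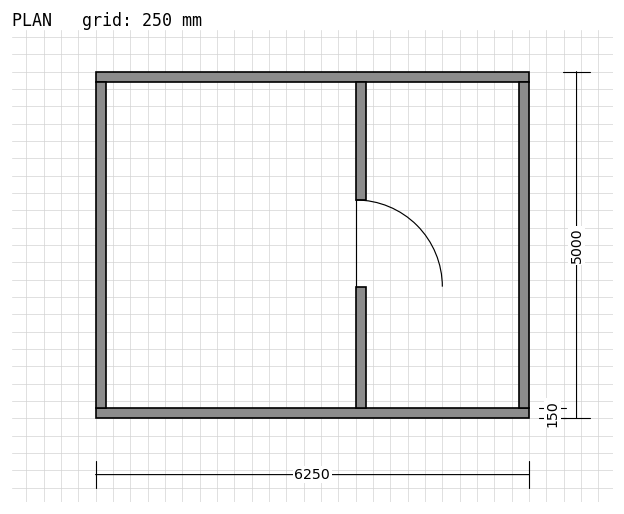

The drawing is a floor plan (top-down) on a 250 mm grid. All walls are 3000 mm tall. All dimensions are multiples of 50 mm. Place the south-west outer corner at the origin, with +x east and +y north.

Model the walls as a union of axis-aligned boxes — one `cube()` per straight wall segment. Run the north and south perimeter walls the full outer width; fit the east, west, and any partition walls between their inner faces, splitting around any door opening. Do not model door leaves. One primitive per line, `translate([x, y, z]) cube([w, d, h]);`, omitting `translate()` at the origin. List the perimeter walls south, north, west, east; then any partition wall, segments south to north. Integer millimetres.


cube([6250, 150, 3000]);
translate([0, 4850, 0]) cube([6250, 150, 3000]);
translate([0, 150, 0]) cube([150, 4700, 3000]);
translate([6100, 150, 0]) cube([150, 4700, 3000]);
translate([3750, 150, 0]) cube([150, 1750, 3000]);
translate([3750, 3150, 0]) cube([150, 1700, 3000]);


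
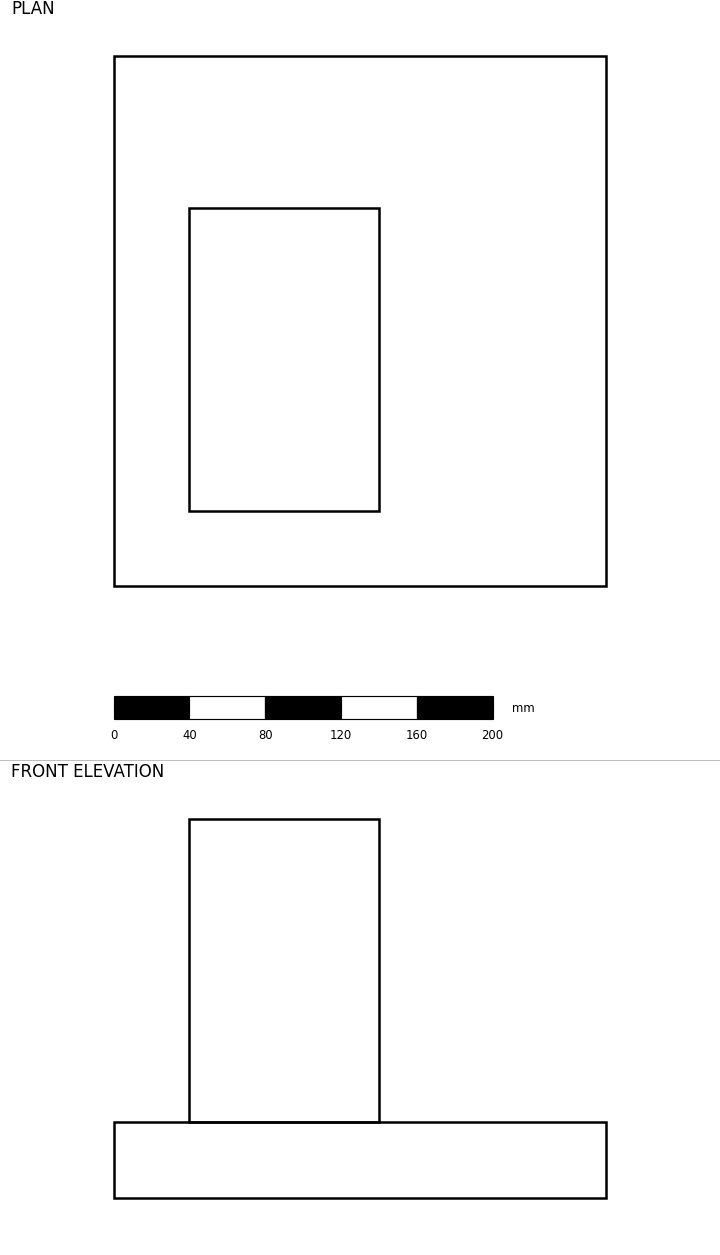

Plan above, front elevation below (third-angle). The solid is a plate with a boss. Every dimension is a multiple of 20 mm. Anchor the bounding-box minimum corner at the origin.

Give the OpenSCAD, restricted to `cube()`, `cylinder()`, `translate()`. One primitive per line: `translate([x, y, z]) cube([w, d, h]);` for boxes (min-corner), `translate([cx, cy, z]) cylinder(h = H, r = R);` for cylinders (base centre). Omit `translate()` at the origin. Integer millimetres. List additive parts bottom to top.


cube([260, 280, 40]);
translate([40, 40, 40]) cube([100, 160, 160]);


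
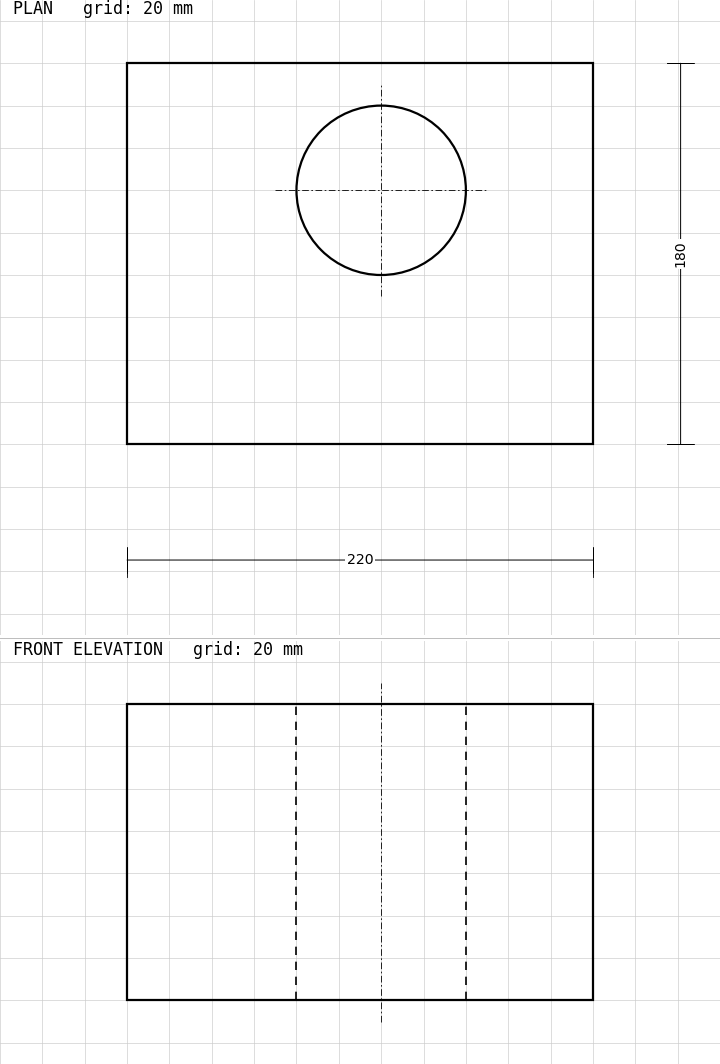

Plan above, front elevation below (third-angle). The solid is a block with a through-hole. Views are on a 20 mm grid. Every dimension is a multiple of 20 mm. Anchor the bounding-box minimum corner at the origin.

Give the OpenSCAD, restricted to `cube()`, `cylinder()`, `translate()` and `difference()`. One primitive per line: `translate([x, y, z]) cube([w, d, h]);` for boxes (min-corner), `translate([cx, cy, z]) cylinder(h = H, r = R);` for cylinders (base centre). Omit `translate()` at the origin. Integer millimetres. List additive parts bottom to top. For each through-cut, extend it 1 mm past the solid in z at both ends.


difference() {
  cube([220, 180, 140]);
  translate([120, 120, -1]) cylinder(h = 142, r = 40);
}
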